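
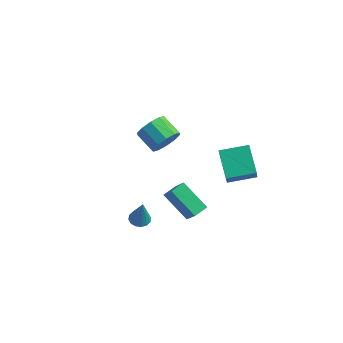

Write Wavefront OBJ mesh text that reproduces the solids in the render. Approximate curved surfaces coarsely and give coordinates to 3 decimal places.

v 1.849 2.115 0.404
v 2.321 1.394 1.595
v 3.007 3.342 0.688
v 3.479 2.621 1.879
v 3.101 1.179 -0.659
v 3.573 0.458 0.532
v 4.259 2.406 -0.375
v 4.731 1.685 0.816
v 0.1 -2.759 -2.794
v 0.507 -2.28 -2.837
v 0.52 -2.961 -1.086
v 0.224 -2.142 -2.751
v -0.092 -2.17 -2.677
v -0.357 -2.356 -2.633
v -0.499 -2.649 -2.633
v -0.481 -2.972 -2.676
v -0.307 -3.237 -2.75
v -0.024 -3.375 -2.836
v 0.292 -3.347 -2.911
v 0.557 -3.162 -2.954
v 0.699 -2.868 -2.954
v 0.681 -2.546 -2.911
v 2.432 -1.531 -2.338
v 0.797 -1.535 -1.135
v 2.603 -0.69 -2.104
v 0.968 -0.693 -0.9
v 3.492 -2.147 -0.9
v 1.857 -2.15 0.304
v 3.663 -1.305 -0.665
v 2.028 -1.309 0.538
v -2.824 3.146 -1.832
v -2.465 2.703 -0.986
v -3.797 2.89 -0.323
v -4.156 3.334 -1.168
v -2.356 3.322 -0.942
v -3.689 3.509 -0.279
v -2.426 3.874 -1.238
v -3.758 4.061 -0.575
v -2.648 4.149 -1.761
v -3.98 4.336 -1.097
v -2.937 4.04 -2.31
v -4.269 4.227 -1.647
v -3.183 3.59 -2.677
v -4.515 3.777 -2.014
v -3.291 2.971 -2.721
v -4.624 3.158 -2.058
v -3.222 2.419 -2.425
v -4.554 2.606 -1.762
v -3 2.144 -1.903
v -4.332 2.331 -1.239
v -2.711 2.253 -1.353
v -4.043 2.44 -0.69
f 2 4 1
f 5 2 1
f 1 4 3
f 3 5 1
f 2 8 4
f 6 2 5
f 6 8 2
f 4 8 3
f 7 5 3
f 3 8 7
f 7 6 5
f 8 6 7
f 10 9 12
f 10 12 11
f 12 9 13
f 12 13 11
f 13 9 14
f 13 14 11
f 14 9 15
f 14 15 11
f 15 9 16
f 15 16 11
f 16 9 17
f 16 17 11
f 17 9 18
f 17 18 11
f 18 9 19
f 18 19 11
f 19 9 20
f 19 20 11
f 20 9 21
f 20 21 11
f 21 9 22
f 21 22 11
f 22 9 10
f 22 10 11
f 24 26 23
f 27 24 23
f 23 26 25
f 25 27 23
f 24 30 26
f 28 24 27
f 28 30 24
f 26 30 25
f 29 27 25
f 25 30 29
f 29 28 27
f 30 28 29
f 32 31 35
f 32 35 33
f 33 35 36
f 33 36 34
f 35 31 37
f 35 37 36
f 36 37 38
f 36 38 34
f 37 31 39
f 37 39 38
f 38 39 40
f 38 40 34
f 39 31 41
f 39 41 40
f 40 41 42
f 40 42 34
f 41 31 43
f 41 43 42
f 42 43 44
f 42 44 34
f 43 31 45
f 43 45 44
f 44 45 46
f 44 46 34
f 45 31 47
f 45 47 46
f 46 47 48
f 46 48 34
f 47 31 49
f 47 49 48
f 48 49 50
f 48 50 34
f 49 31 51
f 49 51 50
f 50 51 52
f 50 52 34
f 51 31 32
f 51 32 52
f 52 32 33
f 52 33 34



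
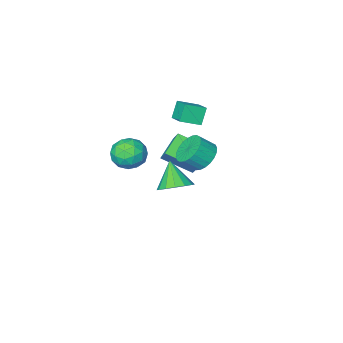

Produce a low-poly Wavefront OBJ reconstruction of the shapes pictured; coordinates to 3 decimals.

v 1.411 0.12 0.997
v 2.327 0.691 0.721
v 2.433 -1.131 1.799
v 3.349 -0.56 1.523
v 2.646 -0.15 2.284
v 2.014 0.623 1.788
v 2.746 -1.063 0.732
v 2.114 -0.29 0.236
v 3.152 -0.04 0.556
v 3.091 0.524 1.516
v 1.669 -0.964 1.004
v 1.608 -0.4 1.964
v 1.78 0.515 0.789
v 2.98 -0.955 1.731
v 2.567 -0.714 2.179
v 3.106 -0.379 2.016
v 1.596 0.476 1.416
v 2.134 0.811 1.253
v 2.321 0.317 2.172
v 2.626 -1.251 1.267
v 3.164 -0.916 1.104
v 1.654 -0.061 0.504
v 2.193 0.274 0.341
v 2.439 -0.757 0.348
v 2.803 0.421 0.529
v 3.403 -0.314 1.001
v 3.049 -0.61 0.536
v 2.678 -0.156 0.245
v 2.767 0.753 1.093
v 3.367 0.017 1.565
v 2.954 0.258 2.012
v 2.583 0.713 1.721
v 3.252 0.323 0.997
v 1.393 -0.457 0.955
v 1.993 -1.193 1.427
v 2.177 -1.153 0.799
v 1.806 -0.698 0.508
v 1.357 -0.126 1.519
v 1.957 -0.861 1.991
v 2.082 -0.284 2.275
v 1.711 0.17 1.984
v 1.508 -0.763 1.523
v -3.534 -3.109 0.066
v -4.093 -3.443 1.133
v -3.312 -1.876 0.568
v -3.87 -2.21 1.635
v -2.33 -3.53 0.565
v -2.888 -3.864 1.632
v -2.107 -2.297 1.067
v -2.666 -2.631 2.134
v 1.778 3.753 0.779
v 2.793 3.714 0.951
v 1.502 2.667 2.161
v 2.62 4.127 1.241
v 2.221 4.439 1.407
v 1.704 4.568 1.405
v 1.207 4.479 1.235
v 0.863 4.195 0.943
v 0.764 3.793 0.607
v 0.937 3.38 0.317
v 1.336 3.068 0.151
v 1.853 2.939 0.153
v 2.35 3.028 0.323
v 2.694 3.312 0.615
v -3.202 -4.822 -2.354
v -2.934 -3.829 -1.209
v -4.555 -3.407 -3.266
v -4.287 -2.413 -2.12
v -1.933 -4.167 -3.22
v -1.665 -3.173 -2.074
v -3.286 -2.751 -4.131
v -3.018 -1.758 -2.986
v -2.749 -0.616 -1.175
v -1.99 -0.268 -1.829
v -1.133 -0.616 -1.018
v -1.891 -0.964 -0.365
v -2.065 0.071 -1.604
v -1.208 -0.276 -0.793
v -2.244 0.305 -1.314
v -1.387 -0.042 -0.504
v -2.5 0.4 -1.003
v -1.643 0.052 -0.193
v -2.794 0.339 -0.719
v -1.936 -0.008 0.092
v -3.081 0.133 -0.503
v -2.223 -0.214 0.307
v -3.317 -0.187 -0.39
v -2.46 -0.534 0.42
v -3.467 -0.572 -0.397
v -2.61 -0.92 0.414
v -3.507 -0.964 -0.522
v -2.65 -1.312 0.289
v -3.432 -1.304 -0.747
v -2.575 -1.651 0.064
v -3.253 -1.538 -1.036
v -2.396 -1.885 -0.226
v -2.997 -1.632 -1.347
v -2.14 -1.98 -0.537
v -2.704 -1.572 -1.632
v -1.846 -1.919 -0.821
v -2.417 -1.366 -1.847
v -1.559 -1.713 -1.037
v -2.18 -1.046 -1.96
v -1.323 -1.393 -1.15
v -2.03 -0.66 -1.954
v -1.173 -1.008 -1.143
f 1 38 17
f 38 12 41
f 17 41 6
f 38 41 17
f 1 17 13
f 17 6 18
f 13 18 2
f 17 18 13
f 1 13 22
f 13 2 23
f 22 23 8
f 13 23 22
f 1 22 34
f 22 8 37
f 34 37 11
f 22 37 34
f 1 34 38
f 34 11 42
f 38 42 12
f 34 42 38
f 2 18 29
f 18 6 32
f 29 32 10
f 18 32 29
f 6 41 19
f 41 12 40
f 19 40 5
f 41 40 19
f 12 42 39
f 42 11 35
f 39 35 3
f 42 35 39
f 11 37 36
f 37 8 24
f 36 24 7
f 37 24 36
f 8 23 28
f 23 2 25
f 28 25 9
f 23 25 28
f 4 30 16
f 30 10 31
f 16 31 5
f 30 31 16
f 4 16 14
f 16 5 15
f 14 15 3
f 16 15 14
f 4 14 21
f 14 3 20
f 21 20 7
f 14 20 21
f 4 21 26
f 21 7 27
f 26 27 9
f 21 27 26
f 4 26 30
f 26 9 33
f 30 33 10
f 26 33 30
f 5 31 19
f 31 10 32
f 19 32 6
f 31 32 19
f 3 15 39
f 15 5 40
f 39 40 12
f 15 40 39
f 7 20 36
f 20 3 35
f 36 35 11
f 20 35 36
f 9 27 28
f 27 7 24
f 28 24 8
f 27 24 28
f 10 33 29
f 33 9 25
f 29 25 2
f 33 25 29
f 44 46 43
f 47 44 43
f 43 46 45
f 45 47 43
f 44 50 46
f 48 44 47
f 48 50 44
f 46 50 45
f 49 47 45
f 45 50 49
f 49 48 47
f 50 48 49
f 52 51 54
f 52 54 53
f 54 51 55
f 54 55 53
f 55 51 56
f 55 56 53
f 56 51 57
f 56 57 53
f 57 51 58
f 57 58 53
f 58 51 59
f 58 59 53
f 59 51 60
f 59 60 53
f 60 51 61
f 60 61 53
f 61 51 62
f 61 62 53
f 62 51 63
f 62 63 53
f 63 51 64
f 63 64 53
f 64 51 52
f 64 52 53
f 66 68 65
f 69 66 65
f 65 68 67
f 67 69 65
f 66 72 68
f 70 66 69
f 70 72 66
f 68 72 67
f 71 69 67
f 67 72 71
f 71 70 69
f 72 70 71
f 74 73 77
f 74 77 75
f 75 77 78
f 75 78 76
f 77 73 79
f 77 79 78
f 78 79 80
f 78 80 76
f 79 73 81
f 79 81 80
f 80 81 82
f 80 82 76
f 81 73 83
f 81 83 82
f 82 83 84
f 82 84 76
f 83 73 85
f 83 85 84
f 84 85 86
f 84 86 76
f 85 73 87
f 85 87 86
f 86 87 88
f 86 88 76
f 87 73 89
f 87 89 88
f 88 89 90
f 88 90 76
f 89 73 91
f 89 91 90
f 90 91 92
f 90 92 76
f 91 73 93
f 91 93 92
f 92 93 94
f 92 94 76
f 93 73 95
f 93 95 94
f 94 95 96
f 94 96 76
f 95 73 97
f 95 97 96
f 96 97 98
f 96 98 76
f 97 73 99
f 97 99 98
f 98 99 100
f 98 100 76
f 99 73 101
f 99 101 100
f 100 101 102
f 100 102 76
f 101 73 103
f 101 103 102
f 102 103 104
f 102 104 76
f 103 73 105
f 103 105 104
f 104 105 106
f 104 106 76
f 105 73 74
f 105 74 106
f 106 74 75
f 106 75 76



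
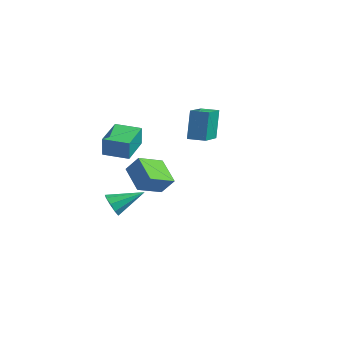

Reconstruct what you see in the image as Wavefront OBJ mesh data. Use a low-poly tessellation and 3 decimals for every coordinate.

v -1.169 -4.713 1.021
v -0.865 -4.886 2.314
v -2.399 -3.138 1.52
v -2.094 -3.31 2.813
v 0.054 -3.71 0.867
v 0.359 -3.882 2.16
v -1.175 -2.134 1.366
v -0.871 -2.307 2.659
v -2.81 1.999 0.411
v -3.089 2.395 2.516
v -4.022 3.563 -0.044
v -4.301 3.959 2.061
v -1.899 2.701 0.399
v -2.178 3.097 2.504
v -3.111 4.265 -0.056
v -3.39 4.661 2.049
v -2.176 -3.522 -3.546
v -1.582 -4.012 -3.142
v -1.404 -1.818 -2.614
v -1.369 -3.823 -3.664
v -1.533 -3.493 -4.131
v -1.999 -3.176 -4.325
v -2.547 -3.021 -4.153
v -2.922 -3.101 -3.698
v -2.948 -3.377 -3.172
v -2.613 -3.721 -2.82
v -2.073 -3.972 -2.809
v 2.15 -4.488 -0.64
v 0.593 -4.273 0.373
v 1.998 -2.835 -1.226
v 0.441 -2.62 -0.213
v 2.839 -4.08 0.333
v 1.282 -3.865 1.346
v 2.687 -2.427 -0.253
v 1.13 -2.212 0.76
f 2 4 1
f 5 2 1
f 1 4 3
f 3 5 1
f 2 8 4
f 6 2 5
f 6 8 2
f 4 8 3
f 7 5 3
f 3 8 7
f 7 6 5
f 8 6 7
f 10 12 9
f 13 10 9
f 9 12 11
f 11 13 9
f 10 16 12
f 14 10 13
f 14 16 10
f 12 16 11
f 15 13 11
f 11 16 15
f 15 14 13
f 16 14 15
f 18 17 20
f 18 20 19
f 20 17 21
f 20 21 19
f 21 17 22
f 21 22 19
f 22 17 23
f 22 23 19
f 23 17 24
f 23 24 19
f 24 17 25
f 24 25 19
f 25 17 26
f 25 26 19
f 26 17 27
f 26 27 19
f 27 17 18
f 27 18 19
f 29 31 28
f 32 29 28
f 28 31 30
f 30 32 28
f 29 35 31
f 33 29 32
f 33 35 29
f 31 35 30
f 34 32 30
f 30 35 34
f 34 33 32
f 35 33 34



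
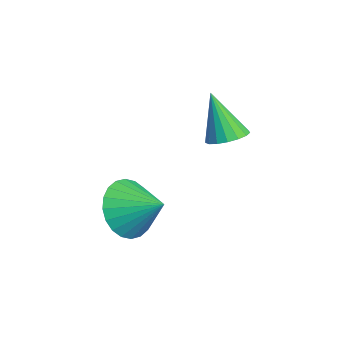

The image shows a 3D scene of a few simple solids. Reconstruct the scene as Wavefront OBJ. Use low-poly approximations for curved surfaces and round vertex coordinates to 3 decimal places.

v -0.144 -2.796 -3.632
v 0.545 -3.06 -4.148
v 0.544 -2.024 -3.108
v 0.406 -2.804 -4.344
v 0.184 -2.547 -4.432
v -0.088 -2.327 -4.398
v -0.368 -2.179 -4.248
v -0.615 -2.125 -4.003
v -0.79 -2.173 -3.703
v -0.866 -2.316 -3.391
v -0.833 -2.532 -3.116
v -0.695 -2.789 -2.92
v -0.473 -3.046 -2.832
v -0.201 -3.266 -2.866
v 0.08 -3.414 -3.017
v 0.326 -3.468 -3.261
v 0.501 -3.419 -3.561
v 0.578 -3.276 -3.873
v -0.804 -0.264 -1.739
v -0.453 0.13 -1.523
v -1.236 -0.616 -0.401
v -0.687 0.265 -1.563
v -0.947 0.279 -1.643
v -1.175 0.168 -1.746
v -1.317 -0.041 -1.847
v -1.342 -0.302 -1.923
v -1.243 -0.554 -1.957
v -1.044 -0.74 -1.942
v -0.79 -0.816 -1.88
v -0.539 -0.767 -1.786
v -0.348 -0.602 -1.681
v -0.262 -0.36 -1.589
v -0.3 -0.096 -1.532
f 2 1 4
f 2 4 3
f 4 1 5
f 4 5 3
f 5 1 6
f 5 6 3
f 6 1 7
f 6 7 3
f 7 1 8
f 7 8 3
f 8 1 9
f 8 9 3
f 9 1 10
f 9 10 3
f 10 1 11
f 10 11 3
f 11 1 12
f 11 12 3
f 12 1 13
f 12 13 3
f 13 1 14
f 13 14 3
f 14 1 15
f 14 15 3
f 15 1 16
f 15 16 3
f 16 1 17
f 16 17 3
f 17 1 18
f 17 18 3
f 18 1 2
f 18 2 3
f 20 19 22
f 20 22 21
f 22 19 23
f 22 23 21
f 23 19 24
f 23 24 21
f 24 19 25
f 24 25 21
f 25 19 26
f 25 26 21
f 26 19 27
f 26 27 21
f 27 19 28
f 27 28 21
f 28 19 29
f 28 29 21
f 29 19 30
f 29 30 21
f 30 19 31
f 30 31 21
f 31 19 32
f 31 32 21
f 32 19 33
f 32 33 21
f 33 19 20
f 33 20 21



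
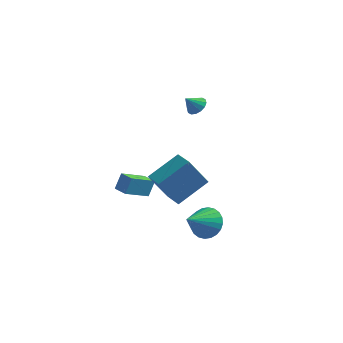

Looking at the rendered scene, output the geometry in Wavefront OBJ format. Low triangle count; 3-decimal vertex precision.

v 2.282 -4.434 2.257
v 3.389 -3.016 3.359
v 1.403 -3.708 2.207
v 2.511 -2.291 3.309
v 3.049 -3.629 0.451
v 4.157 -2.212 1.553
v 2.171 -2.904 0.401
v 3.278 -1.486 1.503
v -1.264 -0.402 -1.703
v -1.067 0.057 -0.723
v -2.079 0.101 -1.775
v -1.882 0.56 -0.795
v -0.418 0.86 -2.465
v -0.221 1.319 -1.485
v -1.233 1.363 -2.537
v -1.036 1.822 -1.557
v 1.236 3.907 3.378
v 1.808 3.618 3.572
v 0.744 3.433 4.122
v 1.792 3.915 3.75
v 1.628 4.21 3.829
v 1.358 4.423 3.786
v 1.055 4.498 3.634
v 0.801 4.415 3.414
v 0.663 4.195 3.183
v 0.679 3.898 3.005
v 0.844 3.603 2.927
v 1.114 3.39 2.969
v 1.416 3.315 3.121
v 1.67 3.398 3.341
v 4.14 -2.403 -1.496
v 5.101 -2.579 -1.201
v 3.56 -3.837 -0.464
v 4.978 -2.327 -0.919
v 4.728 -2.086 -0.725
v 4.388 -1.893 -0.648
v 4.011 -1.778 -0.7
v 3.653 -1.758 -0.873
v 3.37 -1.836 -1.141
v 3.203 -2 -1.463
v 3.18 -2.226 -1.79
v 3.302 -2.478 -2.073
v 3.553 -2.719 -2.267
v 3.892 -2.912 -2.344
v 4.269 -3.027 -2.292
v 4.627 -3.047 -2.118
v 4.911 -2.969 -1.85
v 5.077 -2.805 -1.528
f 2 4 1
f 5 2 1
f 1 4 3
f 3 5 1
f 2 8 4
f 6 2 5
f 6 8 2
f 4 8 3
f 7 5 3
f 3 8 7
f 7 6 5
f 8 6 7
f 10 12 9
f 13 10 9
f 9 12 11
f 11 13 9
f 10 16 12
f 14 10 13
f 14 16 10
f 12 16 11
f 15 13 11
f 11 16 15
f 15 14 13
f 16 14 15
f 18 17 20
f 18 20 19
f 20 17 21
f 20 21 19
f 21 17 22
f 21 22 19
f 22 17 23
f 22 23 19
f 23 17 24
f 23 24 19
f 24 17 25
f 24 25 19
f 25 17 26
f 25 26 19
f 26 17 27
f 26 27 19
f 27 17 28
f 27 28 19
f 28 17 29
f 28 29 19
f 29 17 30
f 29 30 19
f 30 17 18
f 30 18 19
f 32 31 34
f 32 34 33
f 34 31 35
f 34 35 33
f 35 31 36
f 35 36 33
f 36 31 37
f 36 37 33
f 37 31 38
f 37 38 33
f 38 31 39
f 38 39 33
f 39 31 40
f 39 40 33
f 40 31 41
f 40 41 33
f 41 31 42
f 41 42 33
f 42 31 43
f 42 43 33
f 43 31 44
f 43 44 33
f 44 31 45
f 44 45 33
f 45 31 46
f 45 46 33
f 46 31 47
f 46 47 33
f 47 31 48
f 47 48 33
f 48 31 32
f 48 32 33



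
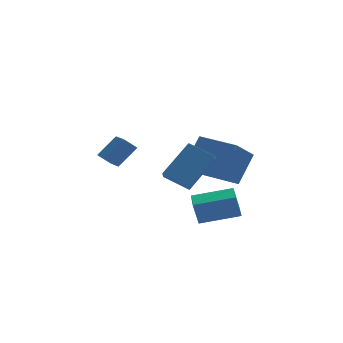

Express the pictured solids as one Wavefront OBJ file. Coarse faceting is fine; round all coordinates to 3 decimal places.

v 4.374 0.797 -4.003
v 3.51 -0.431 -2.872
v 2.687 2.061 -3.92
v 1.823 0.834 -2.788
v 5.117 1.686 -2.472
v 4.253 0.459 -1.34
v 3.43 2.951 -2.388
v 2.566 1.723 -1.257
v -1.884 1.324 -2.475
v -0.998 1.851 -1.469
v -2.263 2.692 -2.857
v -1.376 3.219 -1.852
v -1.244 1.341 -3.048
v -0.357 1.868 -2.043
v -1.622 2.709 -3.431
v -0.736 3.236 -2.425
v 2.359 -4.36 -4.119
v 2.091 -4.443 -2.942
v 2.309 -3.233 -4.051
v 2.041 -3.316 -2.874
v 4.239 -4.304 -3.686
v 3.971 -4.387 -2.509
v 4.189 -3.177 -3.618
v 3.921 -3.26 -2.441
v 2 -2.319 -2.953
v 1.964 -2.999 -2.444
v 0.823 -1.804 -2.348
v 0.787 -2.484 -1.84
v 3.193 -1.296 -1.5
v 3.157 -1.976 -0.992
v 2.016 -0.781 -0.896
v 1.98 -1.461 -0.387
f 2 4 1
f 5 2 1
f 1 4 3
f 3 5 1
f 2 8 4
f 6 2 5
f 6 8 2
f 4 8 3
f 7 5 3
f 3 8 7
f 7 6 5
f 8 6 7
f 10 12 9
f 13 10 9
f 9 12 11
f 11 13 9
f 10 16 12
f 14 10 13
f 14 16 10
f 12 16 11
f 15 13 11
f 11 16 15
f 15 14 13
f 16 14 15
f 18 20 17
f 21 18 17
f 17 20 19
f 19 21 17
f 18 24 20
f 22 18 21
f 22 24 18
f 20 24 19
f 23 21 19
f 19 24 23
f 23 22 21
f 24 22 23
f 26 28 25
f 29 26 25
f 25 28 27
f 27 29 25
f 26 32 28
f 30 26 29
f 30 32 26
f 28 32 27
f 31 29 27
f 27 32 31
f 31 30 29
f 32 30 31



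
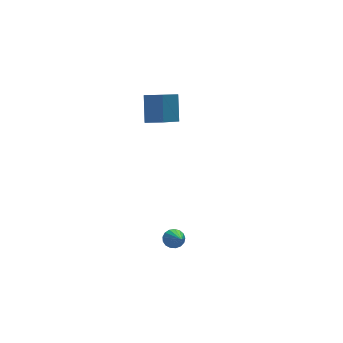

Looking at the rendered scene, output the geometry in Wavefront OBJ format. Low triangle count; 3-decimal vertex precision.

v -0.946 2.73 2.557
v -0.616 3.505 3.761
v -1.572 3.288 2.368
v -1.243 4.064 3.573
v 0.363 3.836 1.487
v 0.692 4.612 2.692
v -0.264 4.395 1.299
v 0.066 5.17 2.503
v -1.696 0.147 -3.136
v -1.529 0.417 -2.75
v -2.084 -1.427 -1.864
v -1.763 0.468 -2.759
v -1.981 0.445 -2.854
v -2.134 0.354 -3.013
v -2.187 0.215 -3.201
v -2.128 0.061 -3.374
v -1.969 -0.074 -3.492
v -1.748 -0.158 -3.529
v -1.515 -0.173 -3.476
v -1.324 -0.114 -3.345
v -1.218 0.005 -3.166
v -1.221 0.156 -2.98
v -1.333 0.304 -2.83
f 2 4 1
f 5 2 1
f 1 4 3
f 3 5 1
f 2 8 4
f 6 2 5
f 6 8 2
f 4 8 3
f 7 5 3
f 3 8 7
f 7 6 5
f 8 6 7
f 10 9 12
f 10 12 11
f 12 9 13
f 12 13 11
f 13 9 14
f 13 14 11
f 14 9 15
f 14 15 11
f 15 9 16
f 15 16 11
f 16 9 17
f 16 17 11
f 17 9 18
f 17 18 11
f 18 9 19
f 18 19 11
f 19 9 20
f 19 20 11
f 20 9 21
f 20 21 11
f 21 9 22
f 21 22 11
f 22 9 23
f 22 23 11
f 23 9 10
f 23 10 11



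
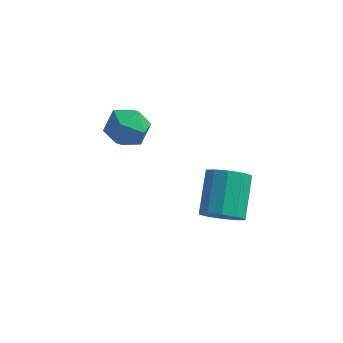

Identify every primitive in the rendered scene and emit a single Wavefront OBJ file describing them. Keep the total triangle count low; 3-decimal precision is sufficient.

v 3.676 -2.433 -2.71
v 4.4 -2.464 -2.56
v 4.267 -1.198 -1.659
v 3.544 -1.167 -1.81
v 4.345 -2.205 -2.932
v 4.212 -0.939 -2.032
v 4.034 -2.033 -3.22
v 3.901 -0.767 -2.319
v 3.586 -2.014 -3.313
v 3.453 -0.747 -2.413
v 3.173 -2.155 -3.176
v 3.04 -0.888 -2.275
v 2.953 -2.402 -2.861
v 2.82 -1.136 -1.96
v 3.008 -2.661 -2.488
v 2.875 -1.395 -1.588
v 3.319 -2.833 -2.201
v 3.186 -1.567 -1.3
v 3.767 -2.853 -2.107
v 3.634 -1.586 -1.207
v 4.18 -2.712 -2.245
v 4.047 -1.445 -1.344
v -0.811 0.567 -2.084
v -0.209 0.983 -1.69
v -0.091 -0.563 -1.99
v 0.511 -0.147 -1.596
v -0.219 -0.276 -1.221
v -0.664 0.423 -1.279
v 0.364 -0.003 -2.401
v -0.081 0.696 -2.459
v 0.517 0.631 -1.886
v 0.156 0.462 -1.157
v -0.456 -0.042 -2.523
v -0.817 -0.211 -1.794
f 2 1 5
f 2 5 3
f 3 5 6
f 3 6 4
f 5 1 7
f 5 7 6
f 6 7 8
f 6 8 4
f 7 1 9
f 7 9 8
f 8 9 10
f 8 10 4
f 9 1 11
f 9 11 10
f 10 11 12
f 10 12 4
f 11 1 13
f 11 13 12
f 12 13 14
f 12 14 4
f 13 1 15
f 13 15 14
f 14 15 16
f 14 16 4
f 15 1 17
f 15 17 16
f 16 17 18
f 16 18 4
f 17 1 19
f 17 19 18
f 18 19 20
f 18 20 4
f 19 1 21
f 19 21 20
f 20 21 22
f 20 22 4
f 21 1 2
f 21 2 22
f 22 2 3
f 22 3 4
f 23 34 28
f 23 28 24
f 23 24 30
f 23 30 33
f 23 33 34
f 24 28 32
f 28 34 27
f 34 33 25
f 33 30 29
f 30 24 31
f 26 32 27
f 26 27 25
f 26 25 29
f 26 29 31
f 26 31 32
f 27 32 28
f 25 27 34
f 29 25 33
f 31 29 30
f 32 31 24



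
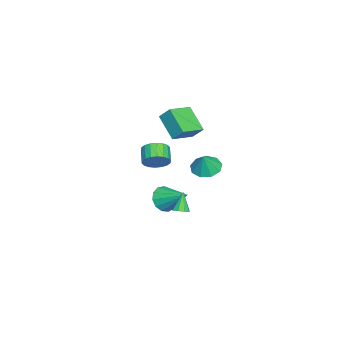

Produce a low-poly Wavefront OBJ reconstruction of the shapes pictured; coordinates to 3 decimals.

v -3.065 -1.376 -1.531
v -2.212 -1.505 -1.974
v -2.455 -1.404 -0.349
v -2.333 -0.857 -1.897
v -2.796 -0.452 -1.648
v -3.385 -0.48 -1.345
v -3.825 -0.927 -1.128
v -3.909 -1.585 -1.1
v -3.598 -2.145 -1.273
v -3.038 -2.345 -1.567
v -2.491 -2.092 -1.844
v -0.708 -3.244 -3.271
v -0.333 -2.898 -4.072
v 0.008 -1.656 -2.249
v -0.828 -2.696 -4.038
v -1.284 -2.669 -3.761
v -1.558 -2.824 -3.328
v -1.563 -3.112 -2.877
v -1.295 -3.443 -2.551
v -0.842 -3.71 -2.454
v -0.346 -3.829 -2.617
v 0.035 -3.763 -2.987
v 0.18 -3.531 -3.447
v 0.043 -3.209 -3.852
v 3.894 -2.356 2.473
v 4.289 -2.17 3.155
v 3.44 -2.477 3.73
v 3.046 -2.664 3.047
v 4.121 -1.862 3.073
v 3.272 -2.169 3.647
v 3.909 -1.651 2.871
v 3.06 -1.958 3.445
v 3.694 -1.581 2.591
v 2.845 -1.888 3.165
v 3.518 -1.664 2.287
v 2.669 -1.971 2.861
v 3.417 -1.884 2.02
v 2.568 -2.191 2.594
v 3.411 -2.198 1.843
v 2.562 -2.505 2.417
v 3.5 -2.543 1.79
v 2.651 -2.85 2.365
v 3.668 -2.851 1.873
v 2.819 -3.158 2.447
v 3.88 -3.062 2.075
v 3.031 -3.369 2.649
v 4.095 -3.132 2.355
v 3.246 -3.439 2.929
v 4.271 -3.049 2.659
v 3.422 -3.356 3.233
v 4.372 -2.829 2.926
v 3.523 -3.136 3.5
v 4.378 -2.515 3.103
v 3.529 -2.822 3.677
v 4.139 -0.897 -1.072
v 4.593 -0.922 -0.819
v 3.501 -0.923 0.072
v 4.497 -0.582 -0.865
v 4.234 -0.39 -1.008
v 3.927 -0.436 -1.18
v 3.719 -0.697 -1.302
v 3.708 -1.052 -1.316
v 3.899 -1.335 -1.216
v 4.202 -1.413 -1.048
v 4.477 -1.25 -0.891
v -4.064 -2.486 0.349
v -5.062 -3.593 1.591
v -3.861 -1.765 1.155
v -4.86 -2.873 2.397
v -2.64 -3.327 0.743
v -3.639 -4.435 1.985
v -2.438 -2.607 1.549
v -3.436 -3.714 2.791
f 2 1 4
f 2 4 3
f 4 1 5
f 4 5 3
f 5 1 6
f 5 6 3
f 6 1 7
f 6 7 3
f 7 1 8
f 7 8 3
f 8 1 9
f 8 9 3
f 9 1 10
f 9 10 3
f 10 1 11
f 10 11 3
f 11 1 2
f 11 2 3
f 13 12 15
f 13 15 14
f 15 12 16
f 15 16 14
f 16 12 17
f 16 17 14
f 17 12 18
f 17 18 14
f 18 12 19
f 18 19 14
f 19 12 20
f 19 20 14
f 20 12 21
f 20 21 14
f 21 12 22
f 21 22 14
f 22 12 23
f 22 23 14
f 23 12 24
f 23 24 14
f 24 12 13
f 24 13 14
f 26 25 29
f 26 29 27
f 27 29 30
f 27 30 28
f 29 25 31
f 29 31 30
f 30 31 32
f 30 32 28
f 31 25 33
f 31 33 32
f 32 33 34
f 32 34 28
f 33 25 35
f 33 35 34
f 34 35 36
f 34 36 28
f 35 25 37
f 35 37 36
f 36 37 38
f 36 38 28
f 37 25 39
f 37 39 38
f 38 39 40
f 38 40 28
f 39 25 41
f 39 41 40
f 40 41 42
f 40 42 28
f 41 25 43
f 41 43 42
f 42 43 44
f 42 44 28
f 43 25 45
f 43 45 44
f 44 45 46
f 44 46 28
f 45 25 47
f 45 47 46
f 46 47 48
f 46 48 28
f 47 25 49
f 47 49 48
f 48 49 50
f 48 50 28
f 49 25 51
f 49 51 50
f 50 51 52
f 50 52 28
f 51 25 53
f 51 53 52
f 52 53 54
f 52 54 28
f 53 25 26
f 53 26 54
f 54 26 27
f 54 27 28
f 56 55 58
f 56 58 57
f 58 55 59
f 58 59 57
f 59 55 60
f 59 60 57
f 60 55 61
f 60 61 57
f 61 55 62
f 61 62 57
f 62 55 63
f 62 63 57
f 63 55 64
f 63 64 57
f 64 55 65
f 64 65 57
f 65 55 56
f 65 56 57
f 67 69 66
f 70 67 66
f 66 69 68
f 68 70 66
f 67 73 69
f 71 67 70
f 71 73 67
f 69 73 68
f 72 70 68
f 68 73 72
f 72 71 70
f 73 71 72



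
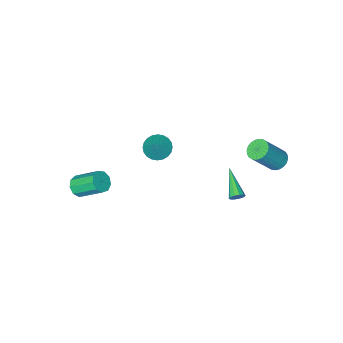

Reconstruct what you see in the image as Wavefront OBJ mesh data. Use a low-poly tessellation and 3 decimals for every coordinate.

v 0.984 -0.624 3.232
v 1.687 -1.189 3.117
v 1.696 0.024 4.408
v 1.782 -0.917 2.909
v 1.756 -0.6 2.751
v 1.612 -0.287 2.666
v 1.372 -0.025 2.667
v 1.073 0.146 2.754
v 0.761 0.199 2.914
v 0.482 0.128 3.122
v 0.28 -0.058 3.347
v 0.185 -0.33 3.555
v 0.211 -0.647 3.713
v 0.355 -0.96 3.798
v 0.595 -1.222 3.797
v 0.894 -1.393 3.71
v 1.206 -1.447 3.55
v 1.485 -1.375 3.342
v 4.356 -4.549 -2.505
v 5.039 -4.455 -2.12
v 4.148 -3.096 -0.87
v 3.464 -3.191 -1.255
v 5.006 -4.102 -2.527
v 4.115 -2.743 -1.278
v 4.669 -3.958 -2.924
v 3.778 -2.599 -1.675
v 4.185 -4.091 -3.125
v 3.294 -2.732 -1.875
v 3.781 -4.438 -3.036
v 2.89 -3.079 -1.786
v 3.646 -4.838 -2.698
v 2.755 -3.479 -1.448
v 3.843 -5.102 -2.27
v 2.951 -3.744 -1.02
v 4.28 -5.108 -1.952
v 3.388 -3.749 -0.702
v 4.752 -4.853 -1.892
v 3.861 -3.494 -0.643
v -1.98 3.628 0.316
v -1.689 3.362 -0.008
v -2.62 1.772 1.264
v -1.514 3.431 0.246
v -1.518 3.576 0.526
v -1.698 3.74 0.726
v -1.986 3.861 0.769
v -2.271 3.894 0.639
v -2.445 3.824 0.386
v -2.442 3.68 0.106
v -2.262 3.515 -0.094
v -1.974 3.394 -0.138
v -4.539 3.985 3.003
v -4.007 3.675 2.558
v -2.649 3.545 4.271
v -3.181 3.855 4.717
v -3.944 3.963 2.53
v -2.586 3.833 4.244
v -3.972 4.255 2.575
v -2.614 4.125 4.288
v -4.087 4.506 2.684
v -2.729 4.376 4.398
v -4.27 4.678 2.843
v -2.912 4.547 4.556
v -4.494 4.744 3.025
v -3.136 4.613 4.739
v -4.725 4.694 3.205
v -3.367 4.564 4.918
v -4.927 4.537 3.353
v -3.57 4.406 5.067
v -5.071 4.295 3.449
v -3.713 4.165 5.162
v -5.134 4.007 3.476
v -3.776 3.877 5.19
v -5.106 3.715 3.432
v -3.748 3.585 5.145
v -4.991 3.464 3.322
v -3.633 3.334 5.036
v -4.808 3.293 3.164
v -3.45 3.162 4.877
v -4.584 3.227 2.981
v -3.226 3.096 4.695
v -4.353 3.276 2.802
v -2.995 3.146 4.515
v -4.15 3.434 2.653
v -2.793 3.303 4.367
f 2 1 4
f 2 4 3
f 4 1 5
f 4 5 3
f 5 1 6
f 5 6 3
f 6 1 7
f 6 7 3
f 7 1 8
f 7 8 3
f 8 1 9
f 8 9 3
f 9 1 10
f 9 10 3
f 10 1 11
f 10 11 3
f 11 1 12
f 11 12 3
f 12 1 13
f 12 13 3
f 13 1 14
f 13 14 3
f 14 1 15
f 14 15 3
f 15 1 16
f 15 16 3
f 16 1 17
f 16 17 3
f 17 1 18
f 17 18 3
f 18 1 2
f 18 2 3
f 20 19 23
f 20 23 21
f 21 23 24
f 21 24 22
f 23 19 25
f 23 25 24
f 24 25 26
f 24 26 22
f 25 19 27
f 25 27 26
f 26 27 28
f 26 28 22
f 27 19 29
f 27 29 28
f 28 29 30
f 28 30 22
f 29 19 31
f 29 31 30
f 30 31 32
f 30 32 22
f 31 19 33
f 31 33 32
f 32 33 34
f 32 34 22
f 33 19 35
f 33 35 34
f 34 35 36
f 34 36 22
f 35 19 37
f 35 37 36
f 36 37 38
f 36 38 22
f 37 19 20
f 37 20 38
f 38 20 21
f 38 21 22
f 40 39 42
f 40 42 41
f 42 39 43
f 42 43 41
f 43 39 44
f 43 44 41
f 44 39 45
f 44 45 41
f 45 39 46
f 45 46 41
f 46 39 47
f 46 47 41
f 47 39 48
f 47 48 41
f 48 39 49
f 48 49 41
f 49 39 50
f 49 50 41
f 50 39 40
f 50 40 41
f 52 51 55
f 52 55 53
f 53 55 56
f 53 56 54
f 55 51 57
f 55 57 56
f 56 57 58
f 56 58 54
f 57 51 59
f 57 59 58
f 58 59 60
f 58 60 54
f 59 51 61
f 59 61 60
f 60 61 62
f 60 62 54
f 61 51 63
f 61 63 62
f 62 63 64
f 62 64 54
f 63 51 65
f 63 65 64
f 64 65 66
f 64 66 54
f 65 51 67
f 65 67 66
f 66 67 68
f 66 68 54
f 67 51 69
f 67 69 68
f 68 69 70
f 68 70 54
f 69 51 71
f 69 71 70
f 70 71 72
f 70 72 54
f 71 51 73
f 71 73 72
f 72 73 74
f 72 74 54
f 73 51 75
f 73 75 74
f 74 75 76
f 74 76 54
f 75 51 77
f 75 77 76
f 76 77 78
f 76 78 54
f 77 51 79
f 77 79 78
f 78 79 80
f 78 80 54
f 79 51 81
f 79 81 80
f 80 81 82
f 80 82 54
f 81 51 83
f 81 83 82
f 82 83 84
f 82 84 54
f 83 51 52
f 83 52 84
f 84 52 53
f 84 53 54



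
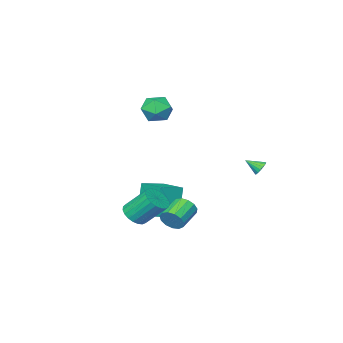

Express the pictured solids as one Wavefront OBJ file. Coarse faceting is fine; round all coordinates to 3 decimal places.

v 0.645 -2.923 4.725
v 1.228 -3.45 4.011
v -0.708 -2.99 3.669
v -0.125 -3.517 2.955
v -0.398 -3.986 3.868
v 0.438 -3.944 4.521
v 0.082 -2.496 3.159
v 0.918 -2.454 3.812
v 0.88 -3.186 3.044
v 0.584 -4.107 3.482
v -0.064 -2.333 4.198
v -0.36 -3.254 4.636
v -0.284 -3.662 -4.706
v -0.847 -4.009 -2.64
v -0.166 -1.708 -4.346
v -0.729 -2.056 -2.279
v 1.229 -3.824 -4.321
v 0.666 -4.172 -2.254
v 1.347 -1.871 -3.96
v 0.784 -2.218 -1.894
v 1.991 0.392 -3.296
v 2.368 0.001 -2.736
v 1.006 -0.523 -2.185
v 0.629 -0.132 -2.744
v 2.281 0.399 -2.572
v 0.919 -0.125 -2.02
v 2.102 0.795 -2.637
v 0.74 0.271 -2.086
v 1.888 1.063 -2.912
v 0.526 0.539 -2.36
v 1.706 1.118 -3.308
v 0.344 0.594 -2.757
v 1.615 0.943 -3.7
v 0.253 0.419 -3.149
v 1.643 0.592 -3.964
v 0.281 0.068 -3.413
v 1.782 0.179 -4.016
v 0.42 -0.346 -3.465
v 1.987 -0.168 -3.839
v 0.625 -0.692 -3.288
v 2.193 -0.336 -3.489
v 0.831 -0.86 -2.938
v 2.335 -0.273 -3.078
v 0.973 -0.797 -2.527
v -3.471 1.547 -0.258
v -3.145 1.473 -0.683
v -2.869 0.893 0.318
v -3.042 1.676 -0.56
v -3.037 1.849 -0.369
v -3.132 1.954 -0.152
v -3.304 1.965 0.041
v -3.514 1.88 0.165
v -3.715 1.719 0.192
v -3.86 1.519 0.116
v -3.915 1.326 -0.046
v -3.869 1.183 -0.256
v -3.732 1.123 -0.467
v -3.535 1.161 -0.63
v -3.323 1.287 -0.708
v 4.166 -0.124 -2.378
v 4.66 -0.534 -1.804
v 3.967 0.615 -0.389
v 3.474 1.024 -0.962
v 4.875 -0.27 -1.913
v 4.182 0.879 -0.497
v 4.968 0.019 -2.102
v 4.275 1.168 -0.686
v 4.923 0.284 -2.338
v 4.23 1.432 -0.923
v 4.746 0.477 -2.582
v 4.053 1.626 -1.166
v 4.47 0.567 -2.79
v 3.777 1.715 -1.374
v 4.141 0.537 -2.927
v 3.448 1.686 -1.511
v 3.816 0.393 -2.969
v 3.123 1.541 -1.553
v 3.552 0.16 -2.909
v 2.859 1.308 -1.493
v 3.394 -0.123 -2.757
v 2.701 1.025 -1.341
v 3.37 -0.406 -2.539
v 2.677 0.742 -1.124
v 3.484 -0.64 -2.294
v 2.791 0.508 -0.878
v 3.715 -0.785 -2.063
v 3.022 0.363 -0.647
v 4.025 -0.816 -1.886
v 3.332 0.333 -0.471
v 4.359 -0.727 -1.795
v 3.666 0.422 -0.379
f 1 12 6
f 1 6 2
f 1 2 8
f 1 8 11
f 1 11 12
f 2 6 10
f 6 12 5
f 12 11 3
f 11 8 7
f 8 2 9
f 4 10 5
f 4 5 3
f 4 3 7
f 4 7 9
f 4 9 10
f 5 10 6
f 3 5 12
f 7 3 11
f 9 7 8
f 10 9 2
f 14 16 13
f 17 14 13
f 13 16 15
f 15 17 13
f 14 20 16
f 18 14 17
f 18 20 14
f 16 20 15
f 19 17 15
f 15 20 19
f 19 18 17
f 20 18 19
f 22 21 25
f 22 25 23
f 23 25 26
f 23 26 24
f 25 21 27
f 25 27 26
f 26 27 28
f 26 28 24
f 27 21 29
f 27 29 28
f 28 29 30
f 28 30 24
f 29 21 31
f 29 31 30
f 30 31 32
f 30 32 24
f 31 21 33
f 31 33 32
f 32 33 34
f 32 34 24
f 33 21 35
f 33 35 34
f 34 35 36
f 34 36 24
f 35 21 37
f 35 37 36
f 36 37 38
f 36 38 24
f 37 21 39
f 37 39 38
f 38 39 40
f 38 40 24
f 39 21 41
f 39 41 40
f 40 41 42
f 40 42 24
f 41 21 43
f 41 43 42
f 42 43 44
f 42 44 24
f 43 21 22
f 43 22 44
f 44 22 23
f 44 23 24
f 46 45 48
f 46 48 47
f 48 45 49
f 48 49 47
f 49 45 50
f 49 50 47
f 50 45 51
f 50 51 47
f 51 45 52
f 51 52 47
f 52 45 53
f 52 53 47
f 53 45 54
f 53 54 47
f 54 45 55
f 54 55 47
f 55 45 56
f 55 56 47
f 56 45 57
f 56 57 47
f 57 45 58
f 57 58 47
f 58 45 59
f 58 59 47
f 59 45 46
f 59 46 47
f 61 60 64
f 61 64 62
f 62 64 65
f 62 65 63
f 64 60 66
f 64 66 65
f 65 66 67
f 65 67 63
f 66 60 68
f 66 68 67
f 67 68 69
f 67 69 63
f 68 60 70
f 68 70 69
f 69 70 71
f 69 71 63
f 70 60 72
f 70 72 71
f 71 72 73
f 71 73 63
f 72 60 74
f 72 74 73
f 73 74 75
f 73 75 63
f 74 60 76
f 74 76 75
f 75 76 77
f 75 77 63
f 76 60 78
f 76 78 77
f 77 78 79
f 77 79 63
f 78 60 80
f 78 80 79
f 79 80 81
f 79 81 63
f 80 60 82
f 80 82 81
f 81 82 83
f 81 83 63
f 82 60 84
f 82 84 83
f 83 84 85
f 83 85 63
f 84 60 86
f 84 86 85
f 85 86 87
f 85 87 63
f 86 60 88
f 86 88 87
f 87 88 89
f 87 89 63
f 88 60 90
f 88 90 89
f 89 90 91
f 89 91 63
f 90 60 61
f 90 61 91
f 91 61 62
f 91 62 63



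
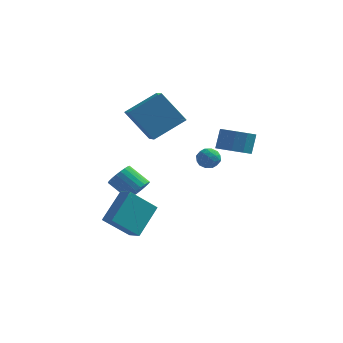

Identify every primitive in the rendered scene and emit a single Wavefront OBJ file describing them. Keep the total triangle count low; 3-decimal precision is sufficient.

v -1.868 -2.164 -2.064
v -1.348 -0.71 -0.809
v -0.704 -1.477 -3.342
v -0.184 -0.022 -2.086
v -1.236 -2.658 -1.754
v -0.716 -1.203 -0.498
v -0.072 -1.97 -3.031
v 0.448 -0.516 -1.776
v 3.828 1.104 1.74
v 4.711 0.885 1.767
v 4.815 1.438 2.827
v 3.932 1.656 2.8
v 4.663 1.384 1.512
v 4.767 1.936 2.572
v 4.297 1.775 1.344
v 4.401 2.328 2.404
v 3.751 1.911 1.327
v 3.855 2.463 2.387
v 3.235 1.738 1.468
v 3.339 2.29 2.528
v 2.945 1.322 1.713
v 3.049 1.875 2.773
v 2.993 0.824 1.968
v 3.097 1.376 3.028
v 3.359 0.432 2.136
v 3.463 0.985 3.196
v 3.905 0.297 2.153
v 4.009 0.849 3.213
v 4.421 0.47 2.012
v 4.525 1.022 3.072
v -0.886 0.985 -1.536
v -0.513 0.706 -0.936
v -1.621 1.015 -0.103
v -1.994 1.295 -0.704
v -0.429 0.99 -0.929
v -1.537 1.3 -0.097
v -0.414 1.274 -1.015
v -1.522 1.583 -0.183
v -0.471 1.513 -1.18
v -1.579 1.823 -0.348
v -0.591 1.672 -1.399
v -1.7 1.982 -0.567
v -0.756 1.727 -1.639
v -1.865 2.036 -0.807
v -0.941 1.669 -1.864
v -2.05 1.978 -1.032
v -1.118 1.506 -2.038
v -2.226 1.816 -1.206
v -1.259 1.265 -2.137
v -2.367 1.574 -1.304
v -1.343 0.98 -2.143
v -2.451 1.29 -1.311
v -1.358 0.697 -2.057
v -2.466 1.006 -1.225
v -1.301 0.457 -1.892
v -2.409 0.767 -1.06
v -1.18 0.298 -1.673
v -2.289 0.608 -0.841
v -1.015 0.244 -1.433
v -2.124 0.553 -0.601
v -0.83 0.302 -1.208
v -1.939 0.611 -0.376
v -0.654 0.464 -1.034
v -1.762 0.774 -0.202
v 1.717 2.556 0.384
v 2.05 2.606 0.954
v 2.57 2.094 -0.074
v 2.903 2.144 0.496
v 2.392 1.725 0.447
v 1.865 2.011 0.73
v 2.755 2.689 0.15
v 2.228 2.975 0.433
v 2.692 2.688 0.81
v 2.468 2.093 0.993
v 2.152 2.607 -0.113
v 1.928 2.012 0.07
v 1.809 2.621 0.709
v 2.811 2.079 0.171
v 2.511 1.833 0.142
v 2.707 1.862 0.477
v 1.7 2.271 0.577
v 1.896 2.301 0.912
v 2.097 1.783 0.614
v 2.724 2.399 -0.032
v 2.92 2.429 0.303
v 1.913 2.838 0.403
v 2.109 2.867 0.738
v 2.523 2.917 0.266
v 2.382 2.699 0.959
v 2.883 2.428 0.69
v 2.796 2.748 0.487
v 2.486 2.916 0.653
v 2.25 2.349 1.067
v 2.751 2.078 0.798
v 2.451 1.832 0.769
v 2.141 1.999 0.935
v 2.627 2.398 0.982
v 1.869 2.622 0.082
v 2.37 2.351 -0.187
v 2.479 2.701 -0.055
v 2.169 2.868 0.111
v 1.737 2.272 0.19
v 2.238 2.001 -0.079
v 2.134 1.784 0.227
v 1.824 1.952 0.393
v 1.993 2.302 -0.102
v -1.907 2.108 3.284
v -1.376 1.038 3.796
v -0.561 3.24 4.257
v -0.03 2.17 4.769
v -0.61 1.97 1.651
v -0.079 0.9 2.163
v 0.736 3.102 2.624
v 1.267 2.032 3.136
f 2 4 1
f 5 2 1
f 1 4 3
f 3 5 1
f 2 8 4
f 6 2 5
f 6 8 2
f 4 8 3
f 7 5 3
f 3 8 7
f 7 6 5
f 8 6 7
f 10 9 13
f 10 13 11
f 11 13 14
f 11 14 12
f 13 9 15
f 13 15 14
f 14 15 16
f 14 16 12
f 15 9 17
f 15 17 16
f 16 17 18
f 16 18 12
f 17 9 19
f 17 19 18
f 18 19 20
f 18 20 12
f 19 9 21
f 19 21 20
f 20 21 22
f 20 22 12
f 21 9 23
f 21 23 22
f 22 23 24
f 22 24 12
f 23 9 25
f 23 25 24
f 24 25 26
f 24 26 12
f 25 9 27
f 25 27 26
f 26 27 28
f 26 28 12
f 27 9 29
f 27 29 28
f 28 29 30
f 28 30 12
f 29 9 10
f 29 10 30
f 30 10 11
f 30 11 12
f 32 31 35
f 32 35 33
f 33 35 36
f 33 36 34
f 35 31 37
f 35 37 36
f 36 37 38
f 36 38 34
f 37 31 39
f 37 39 38
f 38 39 40
f 38 40 34
f 39 31 41
f 39 41 40
f 40 41 42
f 40 42 34
f 41 31 43
f 41 43 42
f 42 43 44
f 42 44 34
f 43 31 45
f 43 45 44
f 44 45 46
f 44 46 34
f 45 31 47
f 45 47 46
f 46 47 48
f 46 48 34
f 47 31 49
f 47 49 48
f 48 49 50
f 48 50 34
f 49 31 51
f 49 51 50
f 50 51 52
f 50 52 34
f 51 31 53
f 51 53 52
f 52 53 54
f 52 54 34
f 53 31 55
f 53 55 54
f 54 55 56
f 54 56 34
f 55 31 57
f 55 57 56
f 56 57 58
f 56 58 34
f 57 31 59
f 57 59 58
f 58 59 60
f 58 60 34
f 59 31 61
f 59 61 60
f 60 61 62
f 60 62 34
f 61 31 63
f 61 63 62
f 62 63 64
f 62 64 34
f 63 31 32
f 63 32 64
f 64 32 33
f 64 33 34
f 65 102 81
f 102 76 105
f 81 105 70
f 102 105 81
f 65 81 77
f 81 70 82
f 77 82 66
f 81 82 77
f 65 77 86
f 77 66 87
f 86 87 72
f 77 87 86
f 65 86 98
f 86 72 101
f 98 101 75
f 86 101 98
f 65 98 102
f 98 75 106
f 102 106 76
f 98 106 102
f 66 82 93
f 82 70 96
f 93 96 74
f 82 96 93
f 70 105 83
f 105 76 104
f 83 104 69
f 105 104 83
f 76 106 103
f 106 75 99
f 103 99 67
f 106 99 103
f 75 101 100
f 101 72 88
f 100 88 71
f 101 88 100
f 72 87 92
f 87 66 89
f 92 89 73
f 87 89 92
f 68 94 80
f 94 74 95
f 80 95 69
f 94 95 80
f 68 80 78
f 80 69 79
f 78 79 67
f 80 79 78
f 68 78 85
f 78 67 84
f 85 84 71
f 78 84 85
f 68 85 90
f 85 71 91
f 90 91 73
f 85 91 90
f 68 90 94
f 90 73 97
f 94 97 74
f 90 97 94
f 69 95 83
f 95 74 96
f 83 96 70
f 95 96 83
f 67 79 103
f 79 69 104
f 103 104 76
f 79 104 103
f 71 84 100
f 84 67 99
f 100 99 75
f 84 99 100
f 73 91 92
f 91 71 88
f 92 88 72
f 91 88 92
f 74 97 93
f 97 73 89
f 93 89 66
f 97 89 93
f 108 110 107
f 111 108 107
f 107 110 109
f 109 111 107
f 108 114 110
f 112 108 111
f 112 114 108
f 110 114 109
f 113 111 109
f 109 114 113
f 113 112 111
f 114 112 113



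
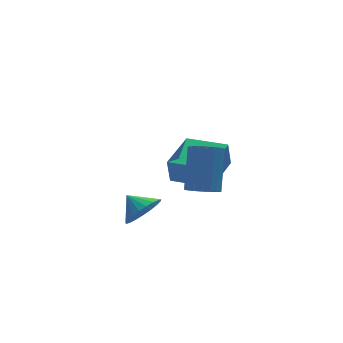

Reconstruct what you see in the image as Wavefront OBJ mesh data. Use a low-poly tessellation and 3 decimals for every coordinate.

v -2.692 -2.656 0.923
v -2.127 -2.075 0.532
v -3.088 -1.884 1.497
v -2.424 -2.058 0.305
v -2.767 -2.145 0.185
v -3.098 -2.321 0.193
v -3.358 -2.554 0.327
v -3.504 -2.805 0.563
v -3.508 -3.03 0.862
v -3.372 -3.19 1.172
v -3.118 -3.258 1.438
v -2.791 -3.222 1.615
v -2.446 -3.088 1.673
v -2.144 -2.879 1.601
v -1.937 -2.632 1.411
v -1.86 -2.388 1.138
v -1.927 -2.191 0.827
v -0.033 -2.303 1.222
v 0.471 -1.952 0.792
v 1.116 -0.825 2.468
v 0.613 -1.177 2.898
v 0.202 -1.757 0.765
v 0.847 -0.63 2.44
v -0.114 -1.671 0.828
v 0.531 -0.544 2.504
v -0.414 -1.709 0.969
v 0.231 -0.582 2.645
v -0.638 -1.866 1.161
v 0.007 -0.739 2.837
v -0.743 -2.109 1.365
v -0.098 -0.982 3.04
v -0.706 -2.39 1.54
v -0.061 -1.264 3.216
v -0.536 -2.655 1.652
v 0.109 -1.528 3.328
v -0.267 -2.85 1.68
v 0.378 -1.723 3.355
v 0.049 -2.936 1.616
v 0.694 -1.809 3.292
v 0.349 -2.898 1.475
v 0.994 -1.771 3.151
v 0.573 -2.741 1.283
v 1.218 -1.614 2.959
v 0.678 -2.498 1.08
v 1.323 -1.371 2.755
v 0.641 -2.216 0.904
v 1.286 -1.09 2.58
v 0.448 2.148 -1.029
v 0.276 2.076 0.197
v 1.942 3.551 -0.737
v 1.769 3.479 0.489
v 1.751 0.741 -0.929
v 1.578 0.669 0.297
v 3.244 2.144 -0.637
v 3.072 2.072 0.589
f 2 1 4
f 2 4 3
f 4 1 5
f 4 5 3
f 5 1 6
f 5 6 3
f 6 1 7
f 6 7 3
f 7 1 8
f 7 8 3
f 8 1 9
f 8 9 3
f 9 1 10
f 9 10 3
f 10 1 11
f 10 11 3
f 11 1 12
f 11 12 3
f 12 1 13
f 12 13 3
f 13 1 14
f 13 14 3
f 14 1 15
f 14 15 3
f 15 1 16
f 15 16 3
f 16 1 17
f 16 17 3
f 17 1 2
f 17 2 3
f 19 18 22
f 19 22 20
f 20 22 23
f 20 23 21
f 22 18 24
f 22 24 23
f 23 24 25
f 23 25 21
f 24 18 26
f 24 26 25
f 25 26 27
f 25 27 21
f 26 18 28
f 26 28 27
f 27 28 29
f 27 29 21
f 28 18 30
f 28 30 29
f 29 30 31
f 29 31 21
f 30 18 32
f 30 32 31
f 31 32 33
f 31 33 21
f 32 18 34
f 32 34 33
f 33 34 35
f 33 35 21
f 34 18 36
f 34 36 35
f 35 36 37
f 35 37 21
f 36 18 38
f 36 38 37
f 37 38 39
f 37 39 21
f 38 18 40
f 38 40 39
f 39 40 41
f 39 41 21
f 40 18 42
f 40 42 41
f 41 42 43
f 41 43 21
f 42 18 44
f 42 44 43
f 43 44 45
f 43 45 21
f 44 18 46
f 44 46 45
f 45 46 47
f 45 47 21
f 46 18 19
f 46 19 47
f 47 19 20
f 47 20 21
f 49 51 48
f 52 49 48
f 48 51 50
f 50 52 48
f 49 55 51
f 53 49 52
f 53 55 49
f 51 55 50
f 54 52 50
f 50 55 54
f 54 53 52
f 55 53 54



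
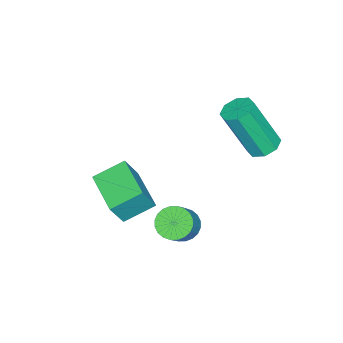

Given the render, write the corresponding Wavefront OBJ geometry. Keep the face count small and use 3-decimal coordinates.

v 1.562 -0.779 0.064
v 2.101 -0.999 1.182
v 0.725 0.054 0.633
v 1.265 -0.167 1.75
v 2.655 0.507 -0.21
v 3.195 0.286 0.907
v 1.819 1.339 0.358
v 2.358 1.119 1.476
v -0.856 4.147 2.696
v -0.279 4.446 2.729
v 0.073 3.551 4.696
v -0.504 3.253 4.664
v -0.647 4.721 2.92
v -0.295 3.826 4.887
v -1.137 4.66 2.98
v -0.785 3.765 4.947
v -1.462 4.299 2.874
v -1.111 3.404 4.841
v -1.433 3.849 2.664
v -1.081 2.954 4.631
v -1.065 3.574 2.473
v -0.713 2.679 4.44
v -0.575 3.635 2.413
v -0.223 2.74 4.38
v -0.249 3.996 2.519
v 0.102 3.101 4.486
v 2.81 2.838 0.902
v 3.303 2.696 0.487
v 4.103 2.801 1.403
v 3.61 2.942 1.818
v 3.293 2.952 0.467
v 4.093 3.057 1.382
v 3.209 3.191 0.513
v 4.009 3.296 1.428
v 3.064 3.377 0.619
v 3.864 3.481 1.534
v 2.881 3.48 0.767
v 3.681 3.585 1.682
v 2.687 3.485 0.936
v 3.487 3.59 1.851
v 2.511 3.392 1.1
v 3.311 3.497 2.015
v 2.381 3.214 1.234
v 3.181 3.319 2.149
v 2.317 2.979 1.317
v 3.117 3.084 2.233
v 2.327 2.723 1.338
v 3.127 2.828 2.253
v 2.411 2.484 1.292
v 3.211 2.589 2.207
v 2.556 2.299 1.186
v 3.356 2.403 2.101
v 2.739 2.195 1.038
v 3.539 2.3 1.953
v 2.933 2.19 0.869
v 3.733 2.295 1.784
v 3.109 2.283 0.705
v 3.909 2.388 1.62
v 3.239 2.461 0.571
v 4.039 2.566 1.486
f 2 4 1
f 5 2 1
f 1 4 3
f 3 5 1
f 2 8 4
f 6 2 5
f 6 8 2
f 4 8 3
f 7 5 3
f 3 8 7
f 7 6 5
f 8 6 7
f 10 9 13
f 10 13 11
f 11 13 14
f 11 14 12
f 13 9 15
f 13 15 14
f 14 15 16
f 14 16 12
f 15 9 17
f 15 17 16
f 16 17 18
f 16 18 12
f 17 9 19
f 17 19 18
f 18 19 20
f 18 20 12
f 19 9 21
f 19 21 20
f 20 21 22
f 20 22 12
f 21 9 23
f 21 23 22
f 22 23 24
f 22 24 12
f 23 9 25
f 23 25 24
f 24 25 26
f 24 26 12
f 25 9 10
f 25 10 26
f 26 10 11
f 26 11 12
f 28 27 31
f 28 31 29
f 29 31 32
f 29 32 30
f 31 27 33
f 31 33 32
f 32 33 34
f 32 34 30
f 33 27 35
f 33 35 34
f 34 35 36
f 34 36 30
f 35 27 37
f 35 37 36
f 36 37 38
f 36 38 30
f 37 27 39
f 37 39 38
f 38 39 40
f 38 40 30
f 39 27 41
f 39 41 40
f 40 41 42
f 40 42 30
f 41 27 43
f 41 43 42
f 42 43 44
f 42 44 30
f 43 27 45
f 43 45 44
f 44 45 46
f 44 46 30
f 45 27 47
f 45 47 46
f 46 47 48
f 46 48 30
f 47 27 49
f 47 49 48
f 48 49 50
f 48 50 30
f 49 27 51
f 49 51 50
f 50 51 52
f 50 52 30
f 51 27 53
f 51 53 52
f 52 53 54
f 52 54 30
f 53 27 55
f 53 55 54
f 54 55 56
f 54 56 30
f 55 27 57
f 55 57 56
f 56 57 58
f 56 58 30
f 57 27 59
f 57 59 58
f 58 59 60
f 58 60 30
f 59 27 28
f 59 28 60
f 60 28 29
f 60 29 30



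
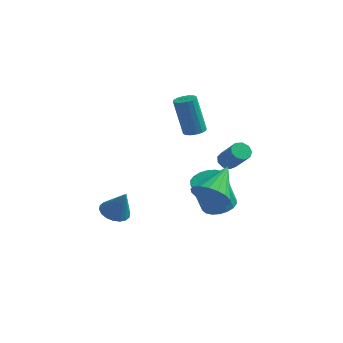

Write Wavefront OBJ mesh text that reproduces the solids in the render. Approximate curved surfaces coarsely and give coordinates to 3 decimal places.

v -2.937 -2.044 -2.717
v -2.264 -2.296 -3.044
v -2.283 -2.156 -1.283
v -2.221 -1.947 -3.036
v -2.321 -1.617 -2.965
v -2.542 -1.372 -2.845
v -2.842 -1.26 -2.699
v -3.16 -1.303 -2.557
v -3.435 -1.493 -2.447
v -3.611 -1.792 -2.39
v -3.653 -2.141 -2.397
v -3.554 -2.471 -2.468
v -3.333 -2.716 -2.589
v -3.033 -2.828 -2.734
v -2.714 -2.785 -2.876
v -2.44 -2.595 -2.987
v 2.853 -4.685 1.168
v 3.191 -4.245 0.36
v 3.047 -2.955 2.192
v 2.76 -4.181 0.333
v 2.348 -4.216 0.471
v 2.036 -4.345 0.748
v 1.886 -4.541 1.107
v 1.927 -4.765 1.479
v 2.152 -4.974 1.789
v 2.516 -5.126 1.976
v 2.946 -5.19 2.003
v 3.358 -5.154 1.865
v 3.67 -5.025 1.588
v 3.821 -4.829 1.229
v 3.779 -4.605 0.857
v 3.554 -4.396 0.547
v 0.493 -0.38 2.613
v 1.043 -0.363 2.763
v 0.496 -0.264 4.757
v -0.053 -0.28 4.607
v 0.965 -0.081 2.727
v 0.418 0.019 4.721
v 0.761 0.121 2.661
v 0.214 0.221 4.655
v 0.485 0.189 2.582
v -0.062 0.289 4.576
v 0.211 0.105 2.511
v -0.336 0.204 4.505
v 0.013 -0.109 2.468
v -0.534 -0.01 4.462
v -0.056 -0.396 2.463
v -0.603 -0.297 4.457
v 0.022 -0.679 2.499
v -0.525 -0.579 4.493
v 0.226 -0.881 2.565
v -0.321 -0.781 4.559
v 0.502 -0.949 2.644
v -0.045 -0.849 4.638
v 0.776 -0.864 2.715
v 0.229 -0.765 4.709
v 0.974 -0.65 2.758
v 0.427 -0.551 4.752
v 1.593 1.143 0.01
v 1.846 0.81 -0.347
v 2.74 0.245 0.813
v 2.487 0.577 1.17
v 2.028 1.139 -0.327
v 2.922 0.574 0.833
v 2.006 1.47 -0.149
v 2.9 0.904 1.011
v 1.791 1.647 0.103
v 2.685 1.082 1.264
v 1.483 1.589 0.312
v 2.377 1.024 1.472
v 1.227 1.322 0.379
v 2.121 0.756 1.539
v 1.142 0.971 0.273
v 2.036 0.405 1.434
v 1.268 0.7 0.044
v 2.162 0.135 1.205
v 1.546 0.637 -0.201
v 2.44 0.071 0.96
v 1.452 0.455 -2.743
v 1.877 1.184 -2.494
v 1.413 0.794 -0.567
v 0.988 0.065 -0.817
v 1.512 1.313 -2.555
v 1.048 0.922 -0.628
v 1.135 1.272 -2.654
v 0.672 0.881 -0.727
v 0.821 1.069 -2.771
v 0.358 0.678 -0.844
v 0.632 0.744 -2.882
v 0.169 0.354 -0.955
v 0.605 0.363 -2.966
v 0.142 -0.028 -1.039
v 0.746 -0.001 -3.006
v 0.283 -0.391 -1.079
v 1.027 -0.274 -2.993
v 0.563 -0.664 -1.066
v 1.392 -0.402 -2.932
v 0.928 -0.793 -1.005
v 1.768 -0.361 -2.833
v 1.305 -0.752 -0.906
v 2.082 -0.158 -2.716
v 1.619 -0.549 -0.789
v 2.271 0.166 -2.605
v 1.808 -0.224 -0.678
v 2.298 0.548 -2.521
v 1.835 0.157 -0.594
v 2.157 0.911 -2.481
v 1.694 0.521 -0.554
f 2 1 4
f 2 4 3
f 4 1 5
f 4 5 3
f 5 1 6
f 5 6 3
f 6 1 7
f 6 7 3
f 7 1 8
f 7 8 3
f 8 1 9
f 8 9 3
f 9 1 10
f 9 10 3
f 10 1 11
f 10 11 3
f 11 1 12
f 11 12 3
f 12 1 13
f 12 13 3
f 13 1 14
f 13 14 3
f 14 1 15
f 14 15 3
f 15 1 16
f 15 16 3
f 16 1 2
f 16 2 3
f 18 17 20
f 18 20 19
f 20 17 21
f 20 21 19
f 21 17 22
f 21 22 19
f 22 17 23
f 22 23 19
f 23 17 24
f 23 24 19
f 24 17 25
f 24 25 19
f 25 17 26
f 25 26 19
f 26 17 27
f 26 27 19
f 27 17 28
f 27 28 19
f 28 17 29
f 28 29 19
f 29 17 30
f 29 30 19
f 30 17 31
f 30 31 19
f 31 17 32
f 31 32 19
f 32 17 18
f 32 18 19
f 34 33 37
f 34 37 35
f 35 37 38
f 35 38 36
f 37 33 39
f 37 39 38
f 38 39 40
f 38 40 36
f 39 33 41
f 39 41 40
f 40 41 42
f 40 42 36
f 41 33 43
f 41 43 42
f 42 43 44
f 42 44 36
f 43 33 45
f 43 45 44
f 44 45 46
f 44 46 36
f 45 33 47
f 45 47 46
f 46 47 48
f 46 48 36
f 47 33 49
f 47 49 48
f 48 49 50
f 48 50 36
f 49 33 51
f 49 51 50
f 50 51 52
f 50 52 36
f 51 33 53
f 51 53 52
f 52 53 54
f 52 54 36
f 53 33 55
f 53 55 54
f 54 55 56
f 54 56 36
f 55 33 57
f 55 57 56
f 56 57 58
f 56 58 36
f 57 33 34
f 57 34 58
f 58 34 35
f 58 35 36
f 60 59 63
f 60 63 61
f 61 63 64
f 61 64 62
f 63 59 65
f 63 65 64
f 64 65 66
f 64 66 62
f 65 59 67
f 65 67 66
f 66 67 68
f 66 68 62
f 67 59 69
f 67 69 68
f 68 69 70
f 68 70 62
f 69 59 71
f 69 71 70
f 70 71 72
f 70 72 62
f 71 59 73
f 71 73 72
f 72 73 74
f 72 74 62
f 73 59 75
f 73 75 74
f 74 75 76
f 74 76 62
f 75 59 77
f 75 77 76
f 76 77 78
f 76 78 62
f 77 59 60
f 77 60 78
f 78 60 61
f 78 61 62
f 80 79 83
f 80 83 81
f 81 83 84
f 81 84 82
f 83 79 85
f 83 85 84
f 84 85 86
f 84 86 82
f 85 79 87
f 85 87 86
f 86 87 88
f 86 88 82
f 87 79 89
f 87 89 88
f 88 89 90
f 88 90 82
f 89 79 91
f 89 91 90
f 90 91 92
f 90 92 82
f 91 79 93
f 91 93 92
f 92 93 94
f 92 94 82
f 93 79 95
f 93 95 94
f 94 95 96
f 94 96 82
f 95 79 97
f 95 97 96
f 96 97 98
f 96 98 82
f 97 79 99
f 97 99 98
f 98 99 100
f 98 100 82
f 99 79 101
f 99 101 100
f 100 101 102
f 100 102 82
f 101 79 103
f 101 103 102
f 102 103 104
f 102 104 82
f 103 79 105
f 103 105 104
f 104 105 106
f 104 106 82
f 105 79 107
f 105 107 106
f 106 107 108
f 106 108 82
f 107 79 80
f 107 80 108
f 108 80 81
f 108 81 82



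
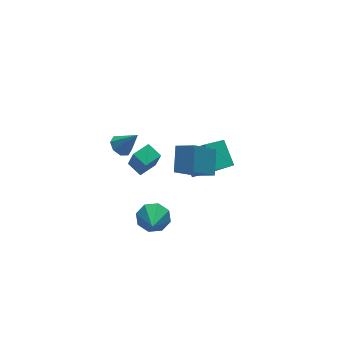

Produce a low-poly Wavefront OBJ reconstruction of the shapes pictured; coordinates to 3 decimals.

v 1.271 -2.031 1.717
v 1.412 -0.553 2.854
v 0.26 -1.034 0.547
v 0.401 0.444 1.684
v 2.919 -1.464 0.776
v 3.06 0.014 1.913
v 1.908 -0.467 -0.394
v 2.049 1.011 0.743
v 0.479 -3.317 2.867
v -1.119 -3.583 4.354
v -0.242 -2.331 2.268
v -1.841 -2.598 3.756
v 1.261 -2.102 3.924
v -0.338 -2.369 5.412
v 0.539 -1.117 3.326
v -1.059 -1.383 4.813
v -1.776 0.132 -3.812
v -0.93 -0.527 -4.059
v -2.584 -1.252 -2.888
v -0.815 -0.112 -3.336
v -1.262 0.446 -2.891
v -2.01 0.82 -2.986
v -2.621 0.791 -3.564
v -2.737 0.376 -4.288
v -2.29 -0.182 -4.732
v -1.542 -0.556 -4.638
v -1.115 3.029 -2.503
v -1.013 2.507 -1.026
v -1.425 4.066 -2.115
v -1.323 3.545 -0.638
v 0.163 3.395 -2.462
v 0.265 2.874 -0.985
v -0.147 4.433 -2.074
v -0.045 3.911 -0.597
v -2.414 3.006 1.335
v -1.816 2.755 0.867
v -1.626 2.294 2.725
v -1.715 3.314 1.096
v -2.024 3.692 1.465
v -2.561 3.669 1.758
v -3.012 3.258 1.803
v -3.113 2.699 1.574
v -2.805 2.32 1.205
v -2.267 2.343 0.912
f 2 4 1
f 5 2 1
f 1 4 3
f 3 5 1
f 2 8 4
f 6 2 5
f 6 8 2
f 4 8 3
f 7 5 3
f 3 8 7
f 7 6 5
f 8 6 7
f 10 12 9
f 13 10 9
f 9 12 11
f 11 13 9
f 10 16 12
f 14 10 13
f 14 16 10
f 12 16 11
f 15 13 11
f 11 16 15
f 15 14 13
f 16 14 15
f 18 17 20
f 18 20 19
f 20 17 21
f 20 21 19
f 21 17 22
f 21 22 19
f 22 17 23
f 22 23 19
f 23 17 24
f 23 24 19
f 24 17 25
f 24 25 19
f 25 17 26
f 25 26 19
f 26 17 18
f 26 18 19
f 28 30 27
f 31 28 27
f 27 30 29
f 29 31 27
f 28 34 30
f 32 28 31
f 32 34 28
f 30 34 29
f 33 31 29
f 29 34 33
f 33 32 31
f 34 32 33
f 36 35 38
f 36 38 37
f 38 35 39
f 38 39 37
f 39 35 40
f 39 40 37
f 40 35 41
f 40 41 37
f 41 35 42
f 41 42 37
f 42 35 43
f 42 43 37
f 43 35 44
f 43 44 37
f 44 35 36
f 44 36 37



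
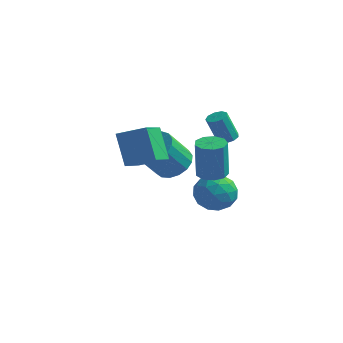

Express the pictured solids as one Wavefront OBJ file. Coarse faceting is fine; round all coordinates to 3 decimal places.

v -0.897 -4.251 4.845
v 0.387 -3.891 5.362
v -1.021 -2.706 4.077
v 0.262 -2.346 4.594
v -0.122 -4.914 3.386
v 1.161 -4.554 3.903
v -0.247 -3.369 2.618
v 1.037 -3.009 3.135
v 2.32 0.282 3.163
v 2.737 -0.02 3.234
v 2.297 -0.305 4.608
v 1.88 -0.002 4.537
v 2.812 0.315 3.328
v 2.372 0.03 4.701
v 2.657 0.635 3.344
v 2.217 0.35 4.718
v 2.344 0.789 3.276
v 1.904 0.505 4.65
v 2.02 0.707 3.155
v 1.58 0.422 4.529
v 1.836 0.426 3.038
v 1.396 0.141 4.411
v 1.879 0.078 2.979
v 1.439 -0.207 4.353
v 2.128 -0.175 3.007
v 1.688 -0.46 4.38
v 2.467 -0.213 3.108
v 2.027 -0.498 4.481
v 2.843 -2.498 2.441
v 3.512 -2.233 2.462
v 3.486 -2.317 4.38
v 2.817 -2.582 4.359
v 3.185 -1.865 2.474
v 3.159 -1.95 4.392
v 2.698 -1.793 2.47
v 2.672 -1.878 4.388
v 2.279 -2.051 2.453
v 2.252 -2.136 4.371
v 2.124 -2.518 2.43
v 2.097 -2.603 4.348
v 2.305 -2.975 2.413
v 2.279 -3.06 4.33
v 2.739 -3.209 2.408
v 2.712 -3.294 4.326
v 3.221 -3.11 2.419
v 3.195 -3.195 4.337
v 3.526 -2.725 2.44
v 3.5 -2.809 4.358
v 1.726 2.038 -0.716
v 2.339 1.352 -1.327
v 0.361 0.888 -0.793
v 0.974 0.202 -1.404
v 1.222 0.366 -0.341
v 2.066 1.076 -0.293
v 0.634 1.164 -1.827
v 1.478 1.874 -1.779
v 1.664 0.811 -2.013
v 2.027 0.318 -1.095
v 0.673 1.922 -1.025
v 1.036 1.429 -0.107
v 2.152 1.796 -1.015
v 0.548 0.444 -1.105
v 0.694 0.54 -0.481
v 1.054 0.137 -0.839
v 1.992 1.634 -0.407
v 2.352 1.231 -0.766
v 1.695 0.651 -0.186
v 0.348 1.009 -1.354
v 0.708 0.606 -1.713
v 1.646 2.103 -1.281
v 2.006 1.7 -1.639
v 1.005 1.589 -1.934
v 2.116 1.075 -1.777
v 1.313 0.399 -1.822
v 1.114 0.964 -2.071
v 1.61 1.382 -2.043
v 2.329 0.785 -1.237
v 1.527 0.109 -1.283
v 1.673 0.205 -0.658
v 2.169 0.623 -0.63
v 1.933 0.467 -1.641
v 1.173 2.131 -0.837
v 0.371 1.455 -0.883
v 0.531 1.617 -1.49
v 1.027 2.035 -1.462
v 1.387 1.841 -0.298
v 0.584 1.165 -0.343
v 1.09 0.858 -0.077
v 1.586 1.276 -0.049
v 0.767 1.773 -0.479
v -0.965 1.502 0.127
v -0.514 2.174 0.747
v -1.065 1.19 2.214
v -1.515 0.518 1.593
v -0.966 2.349 0.695
v -1.517 1.365 2.161
v -1.419 2.33 0.512
v -1.97 1.346 1.978
v -1.767 2.121 0.241
v -2.318 1.137 1.707
v -1.931 1.771 -0.056
v -2.482 0.787 1.41
v -1.874 1.358 -0.311
v -2.425 0.374 1.155
v -1.609 0.979 -0.466
v -2.16 -0.005 1
v -1.196 0.719 -0.485
v -1.747 -0.265 0.981
v -0.73 0.639 -0.364
v -1.281 -0.345 1.102
v -0.318 0.757 -0.13
v -0.868 -0.227 1.336
v -0.053 1.045 0.162
v -0.604 0.061 1.629
v 0.002 1.438 0.447
v -0.549 0.454 1.913
v -0.164 1.845 0.658
v -0.715 0.861 2.124
f 2 4 1
f 5 2 1
f 1 4 3
f 3 5 1
f 2 8 4
f 6 2 5
f 6 8 2
f 4 8 3
f 7 5 3
f 3 8 7
f 7 6 5
f 8 6 7
f 10 9 13
f 10 13 11
f 11 13 14
f 11 14 12
f 13 9 15
f 13 15 14
f 14 15 16
f 14 16 12
f 15 9 17
f 15 17 16
f 16 17 18
f 16 18 12
f 17 9 19
f 17 19 18
f 18 19 20
f 18 20 12
f 19 9 21
f 19 21 20
f 20 21 22
f 20 22 12
f 21 9 23
f 21 23 22
f 22 23 24
f 22 24 12
f 23 9 25
f 23 25 24
f 24 25 26
f 24 26 12
f 25 9 27
f 25 27 26
f 26 27 28
f 26 28 12
f 27 9 10
f 27 10 28
f 28 10 11
f 28 11 12
f 30 29 33
f 30 33 31
f 31 33 34
f 31 34 32
f 33 29 35
f 33 35 34
f 34 35 36
f 34 36 32
f 35 29 37
f 35 37 36
f 36 37 38
f 36 38 32
f 37 29 39
f 37 39 38
f 38 39 40
f 38 40 32
f 39 29 41
f 39 41 40
f 40 41 42
f 40 42 32
f 41 29 43
f 41 43 42
f 42 43 44
f 42 44 32
f 43 29 45
f 43 45 44
f 44 45 46
f 44 46 32
f 45 29 47
f 45 47 46
f 46 47 48
f 46 48 32
f 47 29 30
f 47 30 48
f 48 30 31
f 48 31 32
f 49 86 65
f 86 60 89
f 65 89 54
f 86 89 65
f 49 65 61
f 65 54 66
f 61 66 50
f 65 66 61
f 49 61 70
f 61 50 71
f 70 71 56
f 61 71 70
f 49 70 82
f 70 56 85
f 82 85 59
f 70 85 82
f 49 82 86
f 82 59 90
f 86 90 60
f 82 90 86
f 50 66 77
f 66 54 80
f 77 80 58
f 66 80 77
f 54 89 67
f 89 60 88
f 67 88 53
f 89 88 67
f 60 90 87
f 90 59 83
f 87 83 51
f 90 83 87
f 59 85 84
f 85 56 72
f 84 72 55
f 85 72 84
f 56 71 76
f 71 50 73
f 76 73 57
f 71 73 76
f 52 78 64
f 78 58 79
f 64 79 53
f 78 79 64
f 52 64 62
f 64 53 63
f 62 63 51
f 64 63 62
f 52 62 69
f 62 51 68
f 69 68 55
f 62 68 69
f 52 69 74
f 69 55 75
f 74 75 57
f 69 75 74
f 52 74 78
f 74 57 81
f 78 81 58
f 74 81 78
f 53 79 67
f 79 58 80
f 67 80 54
f 79 80 67
f 51 63 87
f 63 53 88
f 87 88 60
f 63 88 87
f 55 68 84
f 68 51 83
f 84 83 59
f 68 83 84
f 57 75 76
f 75 55 72
f 76 72 56
f 75 72 76
f 58 81 77
f 81 57 73
f 77 73 50
f 81 73 77
f 92 91 95
f 92 95 93
f 93 95 96
f 93 96 94
f 95 91 97
f 95 97 96
f 96 97 98
f 96 98 94
f 97 91 99
f 97 99 98
f 98 99 100
f 98 100 94
f 99 91 101
f 99 101 100
f 100 101 102
f 100 102 94
f 101 91 103
f 101 103 102
f 102 103 104
f 102 104 94
f 103 91 105
f 103 105 104
f 104 105 106
f 104 106 94
f 105 91 107
f 105 107 106
f 106 107 108
f 106 108 94
f 107 91 109
f 107 109 108
f 108 109 110
f 108 110 94
f 109 91 111
f 109 111 110
f 110 111 112
f 110 112 94
f 111 91 113
f 111 113 112
f 112 113 114
f 112 114 94
f 113 91 115
f 113 115 114
f 114 115 116
f 114 116 94
f 115 91 117
f 115 117 116
f 116 117 118
f 116 118 94
f 117 91 92
f 117 92 118
f 118 92 93
f 118 93 94



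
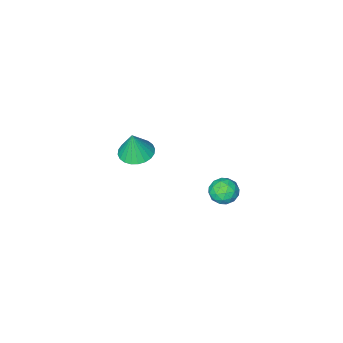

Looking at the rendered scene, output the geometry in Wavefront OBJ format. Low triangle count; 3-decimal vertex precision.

v 0.823 3.712 -2.687
v 1.43 3.52 -2.106
v -0.11 2.98 -1.954
v 0.497 2.788 -1.373
v 0.206 3.597 -1.442
v 0.783 4.049 -1.895
v 0.537 2.451 -2.165
v 1.114 2.903 -2.618
v 1.253 2.741 -1.783
v 1.049 3.449 -1.336
v 0.271 3.051 -2.724
v 0.067 3.759 -2.277
v 1.209 3.681 -2.461
v 0.111 2.819 -1.599
v -0.06 3.295 -1.639
v 0.297 3.182 -1.298
v 0.828 3.992 -2.337
v 1.185 3.879 -1.995
v 0.465 3.924 -1.605
v 0.135 2.621 -2.065
v 0.492 2.508 -1.723
v 1.023 3.318 -2.762
v 1.38 3.205 -2.421
v 0.855 2.576 -2.455
v 1.462 3.11 -1.93
v 0.913 2.679 -1.499
v 0.936 2.481 -1.964
v 1.276 2.747 -2.231
v 1.341 3.526 -1.667
v 0.793 3.095 -1.236
v 0.622 3.571 -1.276
v 0.961 3.837 -1.543
v 1.237 3.068 -1.477
v 0.527 3.405 -2.824
v -0.021 2.974 -2.393
v 0.359 2.663 -2.517
v 0.698 2.929 -2.784
v 0.407 3.821 -2.561
v -0.142 3.39 -2.13
v 0.044 3.753 -1.829
v 0.384 4.019 -2.096
v 0.083 3.432 -2.583
v 1.481 -3.809 -3.986
v 2.447 -3.502 -4.169
v 1.779 -3.751 -2.314
v 2.256 -3.15 -4.147
v 1.946 -2.897 -4.101
v 1.566 -2.784 -4.037
v 1.173 -2.827 -3.966
v 0.827 -3.019 -3.898
v 0.58 -3.332 -3.843
v 0.471 -3.717 -3.81
v 0.515 -4.117 -3.804
v 0.707 -4.469 -3.826
v 1.017 -4.721 -3.872
v 1.397 -4.835 -3.935
v 1.79 -4.792 -4.007
v 2.136 -4.599 -4.075
v 2.383 -4.287 -4.13
v 2.492 -3.901 -4.163
f 1 38 17
f 38 12 41
f 17 41 6
f 38 41 17
f 1 17 13
f 17 6 18
f 13 18 2
f 17 18 13
f 1 13 22
f 13 2 23
f 22 23 8
f 13 23 22
f 1 22 34
f 22 8 37
f 34 37 11
f 22 37 34
f 1 34 38
f 34 11 42
f 38 42 12
f 34 42 38
f 2 18 29
f 18 6 32
f 29 32 10
f 18 32 29
f 6 41 19
f 41 12 40
f 19 40 5
f 41 40 19
f 12 42 39
f 42 11 35
f 39 35 3
f 42 35 39
f 11 37 36
f 37 8 24
f 36 24 7
f 37 24 36
f 8 23 28
f 23 2 25
f 28 25 9
f 23 25 28
f 4 30 16
f 30 10 31
f 16 31 5
f 30 31 16
f 4 16 14
f 16 5 15
f 14 15 3
f 16 15 14
f 4 14 21
f 14 3 20
f 21 20 7
f 14 20 21
f 4 21 26
f 21 7 27
f 26 27 9
f 21 27 26
f 4 26 30
f 26 9 33
f 30 33 10
f 26 33 30
f 5 31 19
f 31 10 32
f 19 32 6
f 31 32 19
f 3 15 39
f 15 5 40
f 39 40 12
f 15 40 39
f 7 20 36
f 20 3 35
f 36 35 11
f 20 35 36
f 9 27 28
f 27 7 24
f 28 24 8
f 27 24 28
f 10 33 29
f 33 9 25
f 29 25 2
f 33 25 29
f 44 43 46
f 44 46 45
f 46 43 47
f 46 47 45
f 47 43 48
f 47 48 45
f 48 43 49
f 48 49 45
f 49 43 50
f 49 50 45
f 50 43 51
f 50 51 45
f 51 43 52
f 51 52 45
f 52 43 53
f 52 53 45
f 53 43 54
f 53 54 45
f 54 43 55
f 54 55 45
f 55 43 56
f 55 56 45
f 56 43 57
f 56 57 45
f 57 43 58
f 57 58 45
f 58 43 59
f 58 59 45
f 59 43 60
f 59 60 45
f 60 43 44
f 60 44 45



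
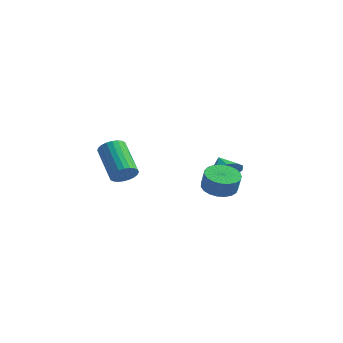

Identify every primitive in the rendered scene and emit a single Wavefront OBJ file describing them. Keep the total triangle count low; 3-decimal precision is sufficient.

v -3.014 -1.976 1.07
v -2.617 -2.077 1.698
v -4.029 -0.905 2.779
v -4.426 -0.804 2.15
v -2.495 -1.833 1.592
v -3.907 -0.661 2.673
v -2.452 -1.611 1.407
v -3.865 -0.438 2.487
v -2.495 -1.444 1.17
v -3.907 -0.272 2.251
v -2.617 -1.358 0.918
v -4.029 -0.186 1.999
v -2.799 -1.367 0.689
v -4.211 -0.194 1.77
v -3.014 -1.468 0.518
v -4.426 -0.295 1.599
v -3.229 -1.646 0.431
v -4.641 -0.474 1.512
v -3.411 -1.875 0.441
v -4.823 -0.703 1.522
v -3.533 -2.119 0.547
v -4.945 -0.947 1.628
v -3.575 -2.342 0.733
v -4.988 -1.169 1.813
v -3.533 -2.508 0.969
v -4.945 -1.336 2.05
v -3.411 -2.594 1.221
v -4.823 -1.422 2.302
v -3.229 -2.586 1.45
v -4.641 -1.413 2.531
v -3.014 -2.485 1.621
v -4.426 -1.312 2.702
v -2.799 -2.306 1.708
v -4.211 -1.134 2.789
v 1.186 0.805 1.094
v 1.441 0.374 1.866
v 0.454 1.395 1.666
v 1.767 0.836 1.806
v 1.871 1.286 1.474
v 1.713 1.552 0.997
v 1.354 1.533 0.557
v 0.93 1.236 0.322
v 0.604 0.774 0.382
v 0.5 0.324 0.714
v 0.658 0.058 1.191
v 1.017 0.077 1.631
v 2.149 -1.755 1.443
v 3.031 -1.691 1.23
v 3.274 -1.801 2.204
v 2.391 -1.865 2.417
v 2.939 -1.33 1.294
v 3.182 -1.44 2.268
v 2.711 -1.042 1.383
v 2.953 -1.152 2.357
v 2.385 -0.877 1.483
v 2.628 -0.987 2.457
v 2.018 -0.864 1.576
v 2.261 -0.974 2.55
v 1.674 -1.005 1.646
v 1.917 -1.115 2.62
v 1.412 -1.276 1.68
v 1.655 -1.386 2.655
v 1.277 -1.63 1.674
v 1.52 -1.74 2.648
v 1.293 -2.005 1.628
v 1.536 -2.115 2.602
v 1.457 -2.337 1.55
v 1.7 -2.447 2.524
v 1.741 -2.568 1.453
v 1.983 -2.678 2.427
v 2.094 -2.659 1.355
v 2.337 -2.769 2.329
v 2.458 -2.594 1.271
v 2.701 -2.703 2.246
v 2.768 -2.383 1.218
v 3.01 -2.493 2.192
v 2.97 -2.064 1.203
v 3.213 -2.174 2.178
f 2 1 5
f 2 5 3
f 3 5 6
f 3 6 4
f 5 1 7
f 5 7 6
f 6 7 8
f 6 8 4
f 7 1 9
f 7 9 8
f 8 9 10
f 8 10 4
f 9 1 11
f 9 11 10
f 10 11 12
f 10 12 4
f 11 1 13
f 11 13 12
f 12 13 14
f 12 14 4
f 13 1 15
f 13 15 14
f 14 15 16
f 14 16 4
f 15 1 17
f 15 17 16
f 16 17 18
f 16 18 4
f 17 1 19
f 17 19 18
f 18 19 20
f 18 20 4
f 19 1 21
f 19 21 20
f 20 21 22
f 20 22 4
f 21 1 23
f 21 23 22
f 22 23 24
f 22 24 4
f 23 1 25
f 23 25 24
f 24 25 26
f 24 26 4
f 25 1 27
f 25 27 26
f 26 27 28
f 26 28 4
f 27 1 29
f 27 29 28
f 28 29 30
f 28 30 4
f 29 1 31
f 29 31 30
f 30 31 32
f 30 32 4
f 31 1 33
f 31 33 32
f 32 33 34
f 32 34 4
f 33 1 2
f 33 2 34
f 34 2 3
f 34 3 4
f 36 35 38
f 36 38 37
f 38 35 39
f 38 39 37
f 39 35 40
f 39 40 37
f 40 35 41
f 40 41 37
f 41 35 42
f 41 42 37
f 42 35 43
f 42 43 37
f 43 35 44
f 43 44 37
f 44 35 45
f 44 45 37
f 45 35 46
f 45 46 37
f 46 35 36
f 46 36 37
f 48 47 51
f 48 51 49
f 49 51 52
f 49 52 50
f 51 47 53
f 51 53 52
f 52 53 54
f 52 54 50
f 53 47 55
f 53 55 54
f 54 55 56
f 54 56 50
f 55 47 57
f 55 57 56
f 56 57 58
f 56 58 50
f 57 47 59
f 57 59 58
f 58 59 60
f 58 60 50
f 59 47 61
f 59 61 60
f 60 61 62
f 60 62 50
f 61 47 63
f 61 63 62
f 62 63 64
f 62 64 50
f 63 47 65
f 63 65 64
f 64 65 66
f 64 66 50
f 65 47 67
f 65 67 66
f 66 67 68
f 66 68 50
f 67 47 69
f 67 69 68
f 68 69 70
f 68 70 50
f 69 47 71
f 69 71 70
f 70 71 72
f 70 72 50
f 71 47 73
f 71 73 72
f 72 73 74
f 72 74 50
f 73 47 75
f 73 75 74
f 74 75 76
f 74 76 50
f 75 47 77
f 75 77 76
f 76 77 78
f 76 78 50
f 77 47 48
f 77 48 78
f 78 48 49
f 78 49 50

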